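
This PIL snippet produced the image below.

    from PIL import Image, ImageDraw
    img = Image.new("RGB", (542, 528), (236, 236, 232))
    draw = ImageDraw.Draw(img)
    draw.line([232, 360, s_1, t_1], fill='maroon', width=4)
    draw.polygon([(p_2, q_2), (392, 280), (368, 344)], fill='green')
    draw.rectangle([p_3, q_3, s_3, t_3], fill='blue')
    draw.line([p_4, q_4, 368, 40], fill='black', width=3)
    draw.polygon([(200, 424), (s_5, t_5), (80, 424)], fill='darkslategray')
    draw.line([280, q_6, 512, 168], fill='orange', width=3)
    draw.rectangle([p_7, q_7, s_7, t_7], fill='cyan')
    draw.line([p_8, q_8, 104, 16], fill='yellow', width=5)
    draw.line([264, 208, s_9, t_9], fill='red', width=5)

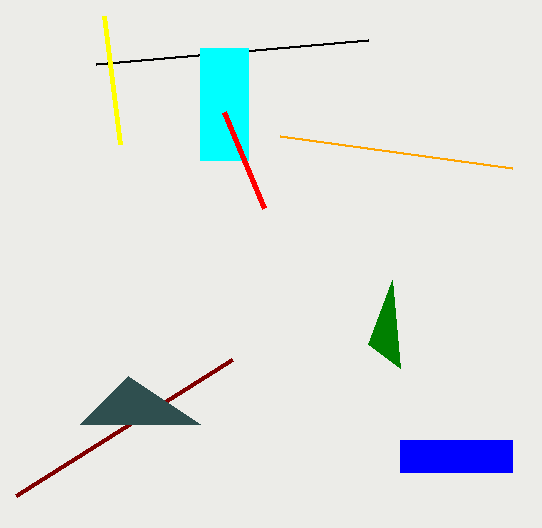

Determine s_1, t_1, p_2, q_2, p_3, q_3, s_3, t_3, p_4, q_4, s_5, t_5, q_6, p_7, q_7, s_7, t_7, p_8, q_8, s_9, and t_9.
s_1 = 16, t_1 = 496, p_2 = 400, q_2 = 368, p_3 = 400, q_3 = 440, s_3 = 512, t_3 = 472, p_4 = 96, q_4 = 64, s_5 = 128, t_5 = 376, q_6 = 136, p_7 = 200, q_7 = 48, s_7 = 248, t_7 = 160, p_8 = 120, q_8 = 144, s_9 = 224, t_9 = 112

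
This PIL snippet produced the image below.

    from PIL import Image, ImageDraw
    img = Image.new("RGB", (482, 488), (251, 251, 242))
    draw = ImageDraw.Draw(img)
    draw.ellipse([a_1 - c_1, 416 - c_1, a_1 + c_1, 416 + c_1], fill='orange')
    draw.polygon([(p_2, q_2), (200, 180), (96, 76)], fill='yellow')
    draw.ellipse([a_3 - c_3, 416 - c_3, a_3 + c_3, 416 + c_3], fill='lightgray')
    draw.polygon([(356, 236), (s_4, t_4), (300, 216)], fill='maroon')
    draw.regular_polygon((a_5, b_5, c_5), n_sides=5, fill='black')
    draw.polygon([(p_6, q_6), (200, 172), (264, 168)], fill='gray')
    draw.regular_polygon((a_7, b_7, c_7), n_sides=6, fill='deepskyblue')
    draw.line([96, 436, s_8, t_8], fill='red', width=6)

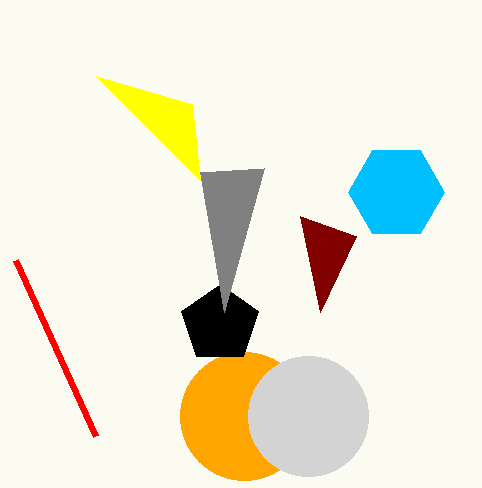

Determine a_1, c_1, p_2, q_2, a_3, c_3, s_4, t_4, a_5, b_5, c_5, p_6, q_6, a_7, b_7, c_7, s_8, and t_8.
a_1 = 244, c_1 = 64, p_2 = 192, q_2 = 104, a_3 = 308, c_3 = 60, s_4 = 320, t_4 = 312, a_5 = 220, b_5 = 324, c_5 = 40, p_6 = 224, q_6 = 312, a_7 = 396, b_7 = 192, c_7 = 48, s_8 = 16, t_8 = 260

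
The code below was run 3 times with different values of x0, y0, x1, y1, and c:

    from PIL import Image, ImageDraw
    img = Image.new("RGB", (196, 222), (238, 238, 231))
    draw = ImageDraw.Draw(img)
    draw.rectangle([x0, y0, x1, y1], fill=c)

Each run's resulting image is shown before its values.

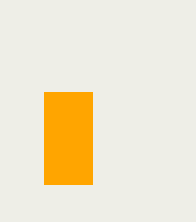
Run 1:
x0 = 44, y0 = 92, x1 = 92, y1 = 184, c = 'orange'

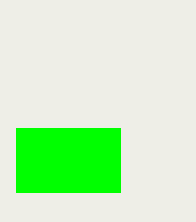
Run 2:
x0 = 16, y0 = 128, x1 = 120, y1 = 192, c = 'lime'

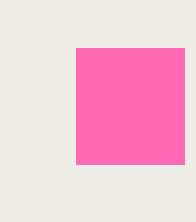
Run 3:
x0 = 76
y0 = 48
x1 = 184
y1 = 164
c = 'hotpink'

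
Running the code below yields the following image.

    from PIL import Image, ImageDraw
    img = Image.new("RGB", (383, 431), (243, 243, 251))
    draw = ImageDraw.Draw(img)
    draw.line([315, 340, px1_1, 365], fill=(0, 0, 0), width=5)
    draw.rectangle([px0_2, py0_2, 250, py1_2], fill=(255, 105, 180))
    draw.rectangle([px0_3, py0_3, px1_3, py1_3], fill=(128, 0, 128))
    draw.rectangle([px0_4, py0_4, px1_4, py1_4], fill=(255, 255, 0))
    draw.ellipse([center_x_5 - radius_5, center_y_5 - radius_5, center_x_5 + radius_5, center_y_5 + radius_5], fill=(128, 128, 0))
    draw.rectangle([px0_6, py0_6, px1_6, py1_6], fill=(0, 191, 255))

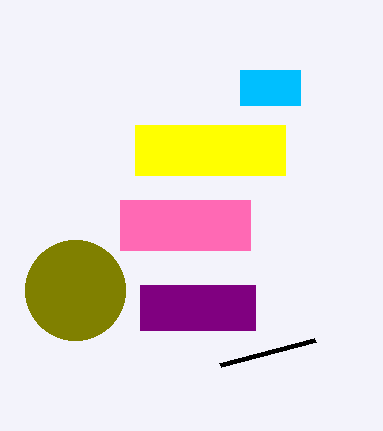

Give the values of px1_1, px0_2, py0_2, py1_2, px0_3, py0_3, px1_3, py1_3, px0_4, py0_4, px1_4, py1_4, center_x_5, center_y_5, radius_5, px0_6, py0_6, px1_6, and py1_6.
px1_1 = 220; px0_2 = 120; py0_2 = 200; py1_2 = 250; px0_3 = 140; py0_3 = 285; px1_3 = 255; py1_3 = 330; px0_4 = 135; py0_4 = 125; px1_4 = 285; py1_4 = 175; center_x_5 = 75; center_y_5 = 290; radius_5 = 50; px0_6 = 240; py0_6 = 70; px1_6 = 300; py1_6 = 105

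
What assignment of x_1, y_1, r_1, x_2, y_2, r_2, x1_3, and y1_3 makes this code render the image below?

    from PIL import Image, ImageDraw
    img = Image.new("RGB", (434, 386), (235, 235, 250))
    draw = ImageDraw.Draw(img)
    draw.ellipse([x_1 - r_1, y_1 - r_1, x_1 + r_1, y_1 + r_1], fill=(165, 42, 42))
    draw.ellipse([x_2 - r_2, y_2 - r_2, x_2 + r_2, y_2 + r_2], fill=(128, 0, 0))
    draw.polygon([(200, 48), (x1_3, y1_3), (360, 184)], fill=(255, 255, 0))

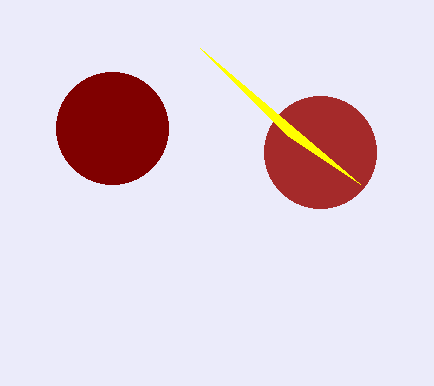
x_1 = 320, y_1 = 152, r_1 = 56, x_2 = 112, y_2 = 128, r_2 = 56, x1_3 = 288, y1_3 = 136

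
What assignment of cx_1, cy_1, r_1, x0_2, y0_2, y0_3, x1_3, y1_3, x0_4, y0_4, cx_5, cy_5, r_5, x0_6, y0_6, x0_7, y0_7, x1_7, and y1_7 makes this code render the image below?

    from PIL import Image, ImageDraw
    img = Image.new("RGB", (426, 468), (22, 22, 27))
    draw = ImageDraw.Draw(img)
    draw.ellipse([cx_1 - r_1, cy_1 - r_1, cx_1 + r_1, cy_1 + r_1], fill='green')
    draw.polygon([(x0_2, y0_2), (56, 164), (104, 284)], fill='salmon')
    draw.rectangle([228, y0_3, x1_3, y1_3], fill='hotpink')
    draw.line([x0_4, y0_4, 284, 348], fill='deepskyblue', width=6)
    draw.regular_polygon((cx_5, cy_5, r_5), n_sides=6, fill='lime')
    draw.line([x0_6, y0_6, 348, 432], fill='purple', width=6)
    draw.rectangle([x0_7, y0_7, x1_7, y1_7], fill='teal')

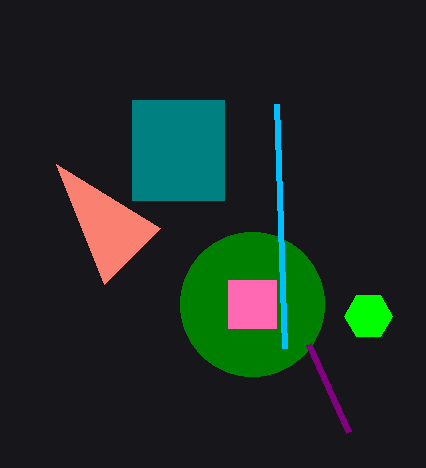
cx_1 = 252; cy_1 = 304; r_1 = 72; x0_2 = 160; y0_2 = 228; y0_3 = 280; x1_3 = 276; y1_3 = 328; x0_4 = 276; y0_4 = 104; cx_5 = 368; cy_5 = 316; r_5 = 24; x0_6 = 308; y0_6 = 344; x0_7 = 132; y0_7 = 100; x1_7 = 224; y1_7 = 200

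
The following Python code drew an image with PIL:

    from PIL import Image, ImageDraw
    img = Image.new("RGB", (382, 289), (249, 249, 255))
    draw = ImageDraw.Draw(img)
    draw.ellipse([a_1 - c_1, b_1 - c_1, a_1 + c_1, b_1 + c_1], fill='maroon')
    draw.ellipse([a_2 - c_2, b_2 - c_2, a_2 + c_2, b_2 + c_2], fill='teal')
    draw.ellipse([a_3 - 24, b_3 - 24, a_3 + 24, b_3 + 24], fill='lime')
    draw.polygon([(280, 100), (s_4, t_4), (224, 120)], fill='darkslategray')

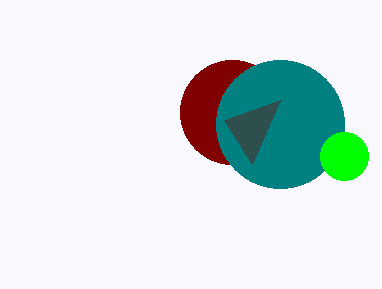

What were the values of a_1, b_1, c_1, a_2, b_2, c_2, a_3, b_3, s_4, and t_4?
a_1 = 232, b_1 = 112, c_1 = 52, a_2 = 280, b_2 = 124, c_2 = 64, a_3 = 344, b_3 = 156, s_4 = 252, t_4 = 164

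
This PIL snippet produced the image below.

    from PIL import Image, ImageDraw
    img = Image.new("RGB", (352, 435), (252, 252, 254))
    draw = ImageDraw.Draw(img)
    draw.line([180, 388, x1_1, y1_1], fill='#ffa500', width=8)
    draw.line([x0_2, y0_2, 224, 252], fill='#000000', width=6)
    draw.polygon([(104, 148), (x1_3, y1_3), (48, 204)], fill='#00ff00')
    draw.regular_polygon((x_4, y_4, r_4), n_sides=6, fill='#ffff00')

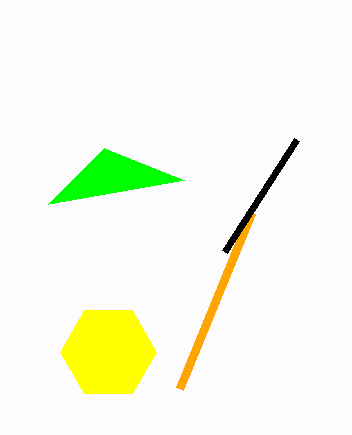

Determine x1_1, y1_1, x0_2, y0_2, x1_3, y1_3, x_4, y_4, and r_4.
x1_1 = 252
y1_1 = 212
x0_2 = 296
y0_2 = 140
x1_3 = 184
y1_3 = 180
x_4 = 108
y_4 = 352
r_4 = 48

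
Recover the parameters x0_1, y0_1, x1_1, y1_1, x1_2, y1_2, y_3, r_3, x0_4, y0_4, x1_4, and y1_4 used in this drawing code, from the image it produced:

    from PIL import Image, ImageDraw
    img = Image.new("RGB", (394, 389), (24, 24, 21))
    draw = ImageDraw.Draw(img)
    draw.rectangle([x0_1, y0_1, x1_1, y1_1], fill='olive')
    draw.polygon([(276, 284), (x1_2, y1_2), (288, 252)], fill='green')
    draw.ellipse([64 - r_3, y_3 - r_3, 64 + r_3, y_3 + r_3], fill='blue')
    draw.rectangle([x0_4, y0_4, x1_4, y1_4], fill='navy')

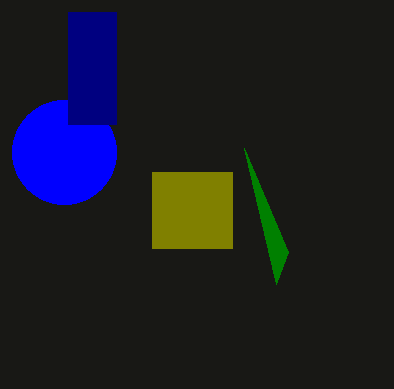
x0_1 = 152, y0_1 = 172, x1_1 = 232, y1_1 = 248, x1_2 = 244, y1_2 = 148, y_3 = 152, r_3 = 52, x0_4 = 68, y0_4 = 12, x1_4 = 116, y1_4 = 124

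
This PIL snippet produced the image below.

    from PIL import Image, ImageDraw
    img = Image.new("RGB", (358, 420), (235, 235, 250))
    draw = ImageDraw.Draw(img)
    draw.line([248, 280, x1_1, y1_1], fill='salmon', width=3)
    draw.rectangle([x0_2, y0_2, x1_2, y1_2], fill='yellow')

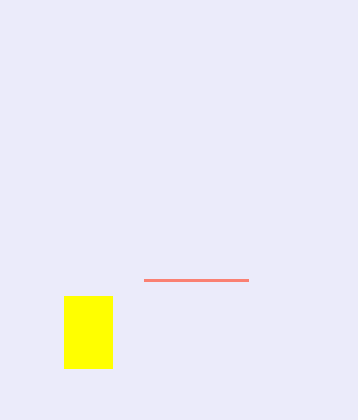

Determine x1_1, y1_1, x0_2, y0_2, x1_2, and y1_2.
x1_1 = 144
y1_1 = 280
x0_2 = 64
y0_2 = 296
x1_2 = 112
y1_2 = 368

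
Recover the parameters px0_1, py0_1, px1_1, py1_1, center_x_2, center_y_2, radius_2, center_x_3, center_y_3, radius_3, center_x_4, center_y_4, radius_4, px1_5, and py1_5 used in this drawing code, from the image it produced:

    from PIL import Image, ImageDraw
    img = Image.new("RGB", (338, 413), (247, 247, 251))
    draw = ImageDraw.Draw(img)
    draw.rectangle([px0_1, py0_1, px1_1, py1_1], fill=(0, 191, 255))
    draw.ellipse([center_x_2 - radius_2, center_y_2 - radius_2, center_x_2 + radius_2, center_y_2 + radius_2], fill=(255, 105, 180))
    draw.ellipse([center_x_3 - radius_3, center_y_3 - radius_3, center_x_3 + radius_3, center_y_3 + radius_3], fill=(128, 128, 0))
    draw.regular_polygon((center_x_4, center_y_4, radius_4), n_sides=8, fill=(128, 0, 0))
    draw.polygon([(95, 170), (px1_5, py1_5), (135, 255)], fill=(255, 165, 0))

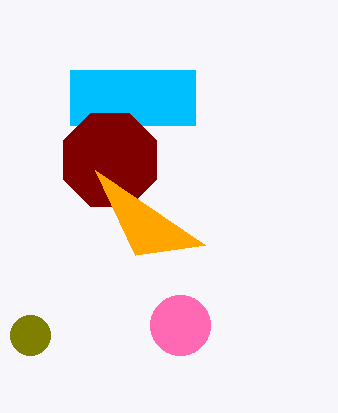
px0_1 = 70
py0_1 = 70
px1_1 = 195
py1_1 = 125
center_x_2 = 180
center_y_2 = 325
radius_2 = 30
center_x_3 = 30
center_y_3 = 335
radius_3 = 20
center_x_4 = 110
center_y_4 = 160
radius_4 = 50
px1_5 = 205
py1_5 = 245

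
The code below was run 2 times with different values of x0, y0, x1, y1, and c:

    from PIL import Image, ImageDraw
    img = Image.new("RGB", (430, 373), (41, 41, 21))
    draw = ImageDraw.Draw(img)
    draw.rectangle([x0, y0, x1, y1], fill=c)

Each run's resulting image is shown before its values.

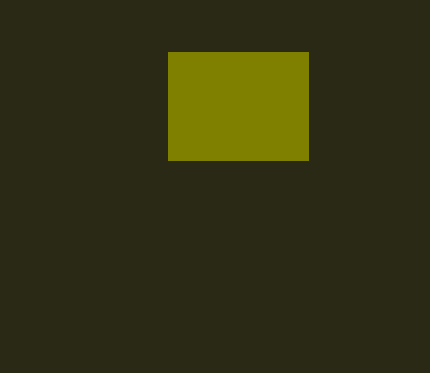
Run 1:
x0 = 168; y0 = 52; x1 = 308; y1 = 160; c = 'olive'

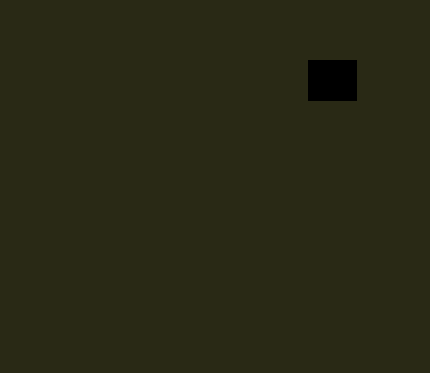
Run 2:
x0 = 308; y0 = 60; x1 = 356; y1 = 100; c = 'black'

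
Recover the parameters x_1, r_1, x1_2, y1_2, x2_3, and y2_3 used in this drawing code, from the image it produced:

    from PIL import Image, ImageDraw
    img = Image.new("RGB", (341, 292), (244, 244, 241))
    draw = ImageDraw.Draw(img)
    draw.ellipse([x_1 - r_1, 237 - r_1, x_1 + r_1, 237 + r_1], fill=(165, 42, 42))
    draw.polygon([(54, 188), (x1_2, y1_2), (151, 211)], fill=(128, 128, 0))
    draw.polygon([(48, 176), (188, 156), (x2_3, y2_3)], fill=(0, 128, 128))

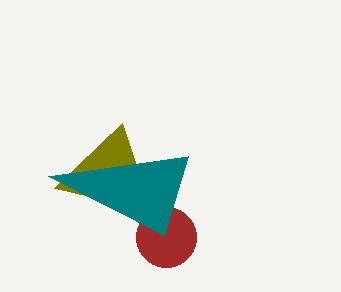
x_1 = 166; r_1 = 30; x1_2 = 122; y1_2 = 123; x2_3 = 164; y2_3 = 235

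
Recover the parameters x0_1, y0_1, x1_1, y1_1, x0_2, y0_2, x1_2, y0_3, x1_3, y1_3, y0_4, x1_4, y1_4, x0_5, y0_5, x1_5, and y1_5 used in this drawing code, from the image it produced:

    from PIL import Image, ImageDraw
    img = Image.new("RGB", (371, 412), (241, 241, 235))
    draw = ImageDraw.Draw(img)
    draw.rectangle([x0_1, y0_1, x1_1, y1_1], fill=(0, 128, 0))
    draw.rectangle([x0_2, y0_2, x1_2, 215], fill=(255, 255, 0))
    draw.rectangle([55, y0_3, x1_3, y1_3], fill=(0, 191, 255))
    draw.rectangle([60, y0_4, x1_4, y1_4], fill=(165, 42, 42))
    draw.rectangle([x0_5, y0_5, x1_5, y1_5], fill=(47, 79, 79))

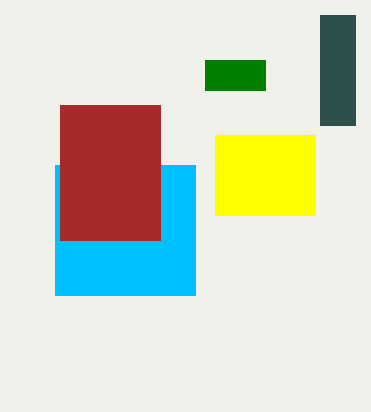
x0_1 = 205
y0_1 = 60
x1_1 = 265
y1_1 = 90
x0_2 = 215
y0_2 = 135
x1_2 = 315
y0_3 = 165
x1_3 = 195
y1_3 = 295
y0_4 = 105
x1_4 = 160
y1_4 = 240
x0_5 = 320
y0_5 = 15
x1_5 = 355
y1_5 = 125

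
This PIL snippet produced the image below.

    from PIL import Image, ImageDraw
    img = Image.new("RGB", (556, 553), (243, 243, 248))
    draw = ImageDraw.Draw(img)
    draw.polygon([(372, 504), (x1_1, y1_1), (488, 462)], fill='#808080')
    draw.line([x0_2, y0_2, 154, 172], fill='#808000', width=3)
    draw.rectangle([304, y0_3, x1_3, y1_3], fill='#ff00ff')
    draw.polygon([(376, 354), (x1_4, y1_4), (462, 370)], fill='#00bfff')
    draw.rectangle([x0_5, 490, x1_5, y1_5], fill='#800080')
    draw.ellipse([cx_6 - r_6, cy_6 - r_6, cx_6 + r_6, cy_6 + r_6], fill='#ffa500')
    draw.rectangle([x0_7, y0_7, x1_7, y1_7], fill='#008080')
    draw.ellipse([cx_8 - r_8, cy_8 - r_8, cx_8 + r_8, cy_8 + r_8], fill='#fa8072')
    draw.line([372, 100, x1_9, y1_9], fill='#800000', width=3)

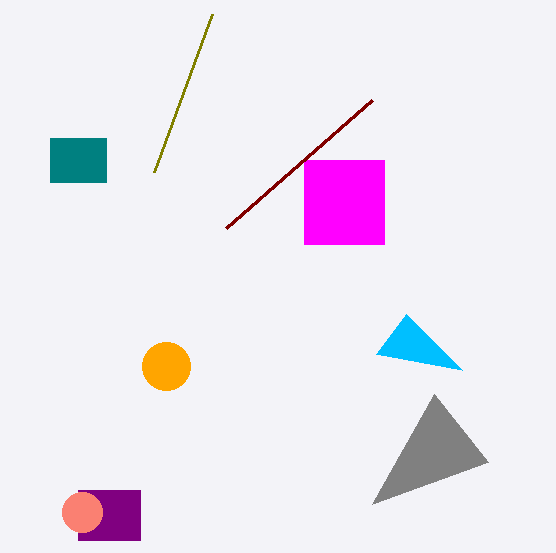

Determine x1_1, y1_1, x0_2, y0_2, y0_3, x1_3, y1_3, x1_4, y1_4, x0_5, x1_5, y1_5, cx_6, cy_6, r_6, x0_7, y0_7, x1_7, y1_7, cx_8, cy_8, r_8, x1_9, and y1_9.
x1_1 = 434
y1_1 = 394
x0_2 = 212
y0_2 = 14
y0_3 = 160
x1_3 = 384
y1_3 = 244
x1_4 = 406
y1_4 = 314
x0_5 = 78
x1_5 = 140
y1_5 = 540
cx_6 = 166
cy_6 = 366
r_6 = 24
x0_7 = 50
y0_7 = 138
x1_7 = 106
y1_7 = 182
cx_8 = 82
cy_8 = 512
r_8 = 20
x1_9 = 226
y1_9 = 228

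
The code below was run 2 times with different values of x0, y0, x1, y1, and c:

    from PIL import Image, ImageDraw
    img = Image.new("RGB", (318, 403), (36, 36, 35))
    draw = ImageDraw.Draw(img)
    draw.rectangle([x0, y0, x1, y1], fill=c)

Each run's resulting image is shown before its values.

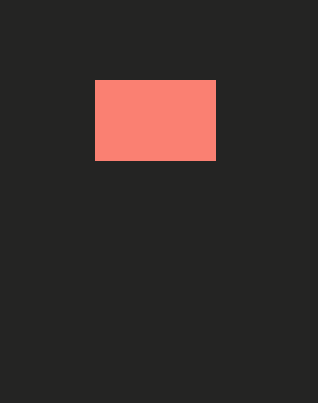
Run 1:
x0 = 95, y0 = 80, x1 = 215, y1 = 160, c = 'salmon'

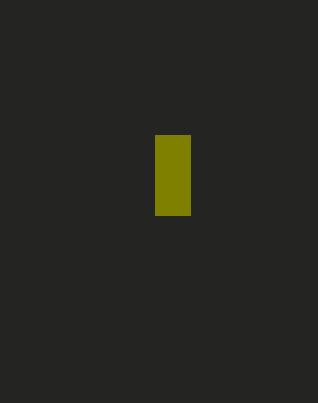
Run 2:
x0 = 155; y0 = 135; x1 = 190; y1 = 215; c = 'olive'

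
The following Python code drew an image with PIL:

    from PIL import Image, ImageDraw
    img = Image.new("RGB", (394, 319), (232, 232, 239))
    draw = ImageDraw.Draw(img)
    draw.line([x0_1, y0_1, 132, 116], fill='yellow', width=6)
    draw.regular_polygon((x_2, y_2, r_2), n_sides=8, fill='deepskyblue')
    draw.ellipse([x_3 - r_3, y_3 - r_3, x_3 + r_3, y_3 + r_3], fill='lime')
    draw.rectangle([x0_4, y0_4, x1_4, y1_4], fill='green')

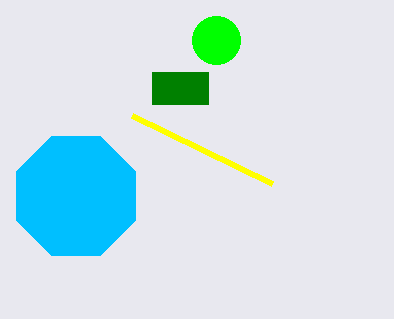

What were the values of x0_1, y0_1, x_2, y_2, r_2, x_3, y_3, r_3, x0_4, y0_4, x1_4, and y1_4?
x0_1 = 272, y0_1 = 184, x_2 = 76, y_2 = 196, r_2 = 64, x_3 = 216, y_3 = 40, r_3 = 24, x0_4 = 152, y0_4 = 72, x1_4 = 208, y1_4 = 104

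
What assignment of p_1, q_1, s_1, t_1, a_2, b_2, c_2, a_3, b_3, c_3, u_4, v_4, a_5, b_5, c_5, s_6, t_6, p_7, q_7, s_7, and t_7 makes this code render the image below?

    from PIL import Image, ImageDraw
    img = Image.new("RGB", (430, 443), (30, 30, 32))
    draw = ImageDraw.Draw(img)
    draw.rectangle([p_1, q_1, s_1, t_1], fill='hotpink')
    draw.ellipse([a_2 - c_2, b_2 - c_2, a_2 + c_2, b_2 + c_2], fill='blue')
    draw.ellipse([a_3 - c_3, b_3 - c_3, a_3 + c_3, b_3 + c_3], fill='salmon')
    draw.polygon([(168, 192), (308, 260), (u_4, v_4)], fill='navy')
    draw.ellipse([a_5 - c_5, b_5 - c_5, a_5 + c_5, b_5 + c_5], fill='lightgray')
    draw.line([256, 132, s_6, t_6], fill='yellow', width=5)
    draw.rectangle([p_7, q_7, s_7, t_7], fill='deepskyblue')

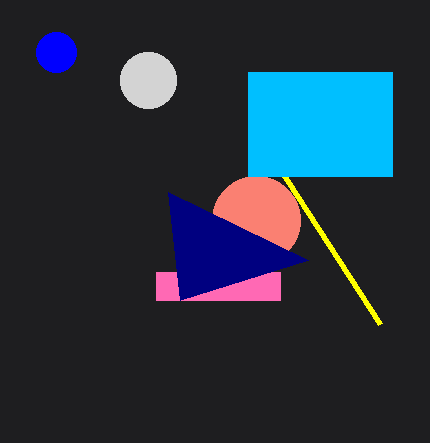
p_1 = 156; q_1 = 272; s_1 = 280; t_1 = 300; a_2 = 56; b_2 = 52; c_2 = 20; a_3 = 256; b_3 = 220; c_3 = 44; u_4 = 180; v_4 = 300; a_5 = 148; b_5 = 80; c_5 = 28; s_6 = 380; t_6 = 324; p_7 = 248; q_7 = 72; s_7 = 392; t_7 = 176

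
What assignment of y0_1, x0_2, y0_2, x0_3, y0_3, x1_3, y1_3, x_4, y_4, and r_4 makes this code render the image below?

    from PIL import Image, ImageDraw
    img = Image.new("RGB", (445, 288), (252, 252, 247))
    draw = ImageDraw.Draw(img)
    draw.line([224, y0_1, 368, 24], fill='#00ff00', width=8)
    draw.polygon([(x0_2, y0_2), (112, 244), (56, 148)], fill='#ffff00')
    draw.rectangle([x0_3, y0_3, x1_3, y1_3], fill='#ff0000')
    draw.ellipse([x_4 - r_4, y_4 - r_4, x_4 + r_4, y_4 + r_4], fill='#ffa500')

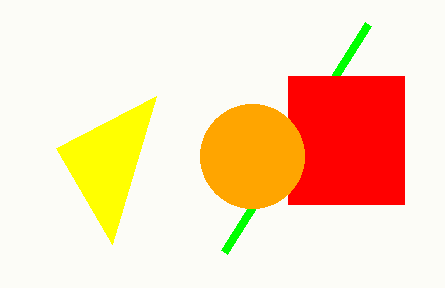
y0_1 = 252; x0_2 = 156; y0_2 = 96; x0_3 = 288; y0_3 = 76; x1_3 = 404; y1_3 = 204; x_4 = 252; y_4 = 156; r_4 = 52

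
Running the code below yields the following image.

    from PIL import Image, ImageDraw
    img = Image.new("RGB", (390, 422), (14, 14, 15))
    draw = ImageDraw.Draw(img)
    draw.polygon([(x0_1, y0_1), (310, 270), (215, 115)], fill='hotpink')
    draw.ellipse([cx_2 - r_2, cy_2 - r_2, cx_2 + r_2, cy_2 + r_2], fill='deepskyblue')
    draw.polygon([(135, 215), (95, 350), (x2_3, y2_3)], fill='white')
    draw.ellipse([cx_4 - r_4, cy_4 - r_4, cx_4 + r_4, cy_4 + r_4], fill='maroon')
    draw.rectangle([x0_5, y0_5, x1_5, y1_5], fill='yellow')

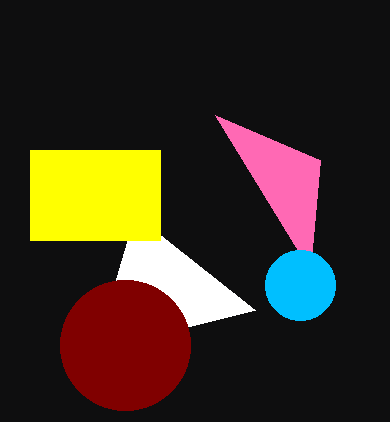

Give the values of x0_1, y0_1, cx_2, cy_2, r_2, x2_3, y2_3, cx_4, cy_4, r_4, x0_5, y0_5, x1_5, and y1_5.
x0_1 = 320; y0_1 = 160; cx_2 = 300; cy_2 = 285; r_2 = 35; x2_3 = 255; y2_3 = 310; cx_4 = 125; cy_4 = 345; r_4 = 65; x0_5 = 30; y0_5 = 150; x1_5 = 160; y1_5 = 240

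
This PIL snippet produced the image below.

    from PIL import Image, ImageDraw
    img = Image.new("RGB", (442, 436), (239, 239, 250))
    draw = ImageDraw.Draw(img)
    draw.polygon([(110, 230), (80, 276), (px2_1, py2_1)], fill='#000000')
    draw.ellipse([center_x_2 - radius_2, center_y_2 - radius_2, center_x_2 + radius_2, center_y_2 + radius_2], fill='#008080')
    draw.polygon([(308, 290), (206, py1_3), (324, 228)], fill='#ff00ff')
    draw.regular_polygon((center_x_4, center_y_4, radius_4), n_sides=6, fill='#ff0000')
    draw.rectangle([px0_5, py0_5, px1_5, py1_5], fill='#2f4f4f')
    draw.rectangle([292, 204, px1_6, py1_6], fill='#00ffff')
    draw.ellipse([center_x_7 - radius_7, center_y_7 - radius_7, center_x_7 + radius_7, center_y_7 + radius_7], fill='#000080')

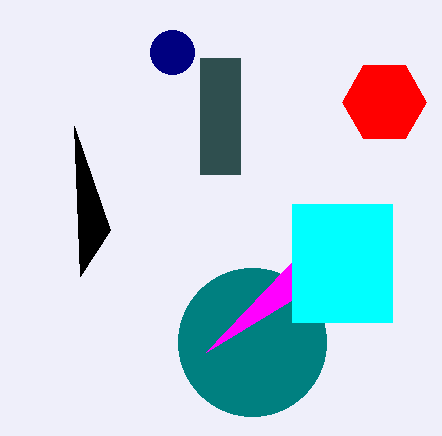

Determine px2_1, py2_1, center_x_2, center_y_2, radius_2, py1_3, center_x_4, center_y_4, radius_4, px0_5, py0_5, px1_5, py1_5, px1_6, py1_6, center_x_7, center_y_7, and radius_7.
px2_1 = 74
py2_1 = 126
center_x_2 = 252
center_y_2 = 342
radius_2 = 74
py1_3 = 352
center_x_4 = 384
center_y_4 = 102
radius_4 = 42
px0_5 = 200
py0_5 = 58
px1_5 = 240
py1_5 = 174
px1_6 = 392
py1_6 = 322
center_x_7 = 172
center_y_7 = 52
radius_7 = 22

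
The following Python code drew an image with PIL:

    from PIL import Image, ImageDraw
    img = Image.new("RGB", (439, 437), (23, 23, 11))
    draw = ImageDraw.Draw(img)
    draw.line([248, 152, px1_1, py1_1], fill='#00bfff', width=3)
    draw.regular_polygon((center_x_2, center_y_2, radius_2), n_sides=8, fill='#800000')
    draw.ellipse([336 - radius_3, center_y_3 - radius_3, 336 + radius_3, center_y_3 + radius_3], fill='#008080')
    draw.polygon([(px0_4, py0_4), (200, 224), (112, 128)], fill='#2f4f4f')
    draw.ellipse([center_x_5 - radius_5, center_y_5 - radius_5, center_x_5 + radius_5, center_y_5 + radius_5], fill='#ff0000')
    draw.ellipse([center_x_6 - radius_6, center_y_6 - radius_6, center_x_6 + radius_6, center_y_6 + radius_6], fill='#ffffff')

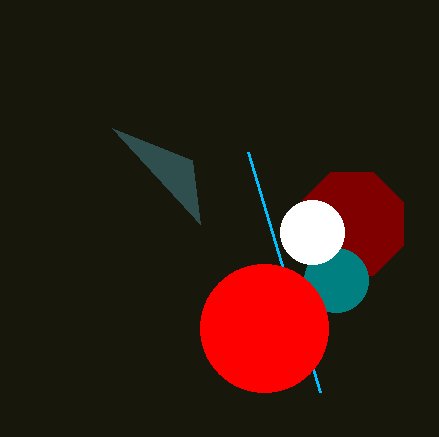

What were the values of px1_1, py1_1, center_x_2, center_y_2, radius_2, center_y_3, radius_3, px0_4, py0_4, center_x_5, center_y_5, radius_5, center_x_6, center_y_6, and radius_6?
px1_1 = 320
py1_1 = 392
center_x_2 = 352
center_y_2 = 224
radius_2 = 56
center_y_3 = 280
radius_3 = 32
px0_4 = 192
py0_4 = 160
center_x_5 = 264
center_y_5 = 328
radius_5 = 64
center_x_6 = 312
center_y_6 = 232
radius_6 = 32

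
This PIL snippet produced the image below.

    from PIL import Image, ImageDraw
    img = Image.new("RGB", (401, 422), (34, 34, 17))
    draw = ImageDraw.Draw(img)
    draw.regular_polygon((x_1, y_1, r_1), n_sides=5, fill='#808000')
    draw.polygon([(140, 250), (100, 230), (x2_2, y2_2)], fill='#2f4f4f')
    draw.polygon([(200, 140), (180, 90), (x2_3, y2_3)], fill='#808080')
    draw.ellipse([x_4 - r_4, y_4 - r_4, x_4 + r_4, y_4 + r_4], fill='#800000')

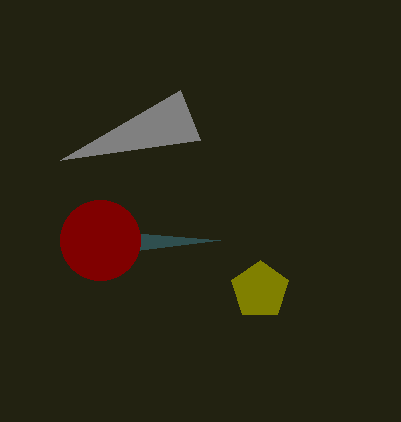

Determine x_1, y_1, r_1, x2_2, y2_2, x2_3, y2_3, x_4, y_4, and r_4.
x_1 = 260, y_1 = 290, r_1 = 30, x2_2 = 220, y2_2 = 240, x2_3 = 60, y2_3 = 160, x_4 = 100, y_4 = 240, r_4 = 40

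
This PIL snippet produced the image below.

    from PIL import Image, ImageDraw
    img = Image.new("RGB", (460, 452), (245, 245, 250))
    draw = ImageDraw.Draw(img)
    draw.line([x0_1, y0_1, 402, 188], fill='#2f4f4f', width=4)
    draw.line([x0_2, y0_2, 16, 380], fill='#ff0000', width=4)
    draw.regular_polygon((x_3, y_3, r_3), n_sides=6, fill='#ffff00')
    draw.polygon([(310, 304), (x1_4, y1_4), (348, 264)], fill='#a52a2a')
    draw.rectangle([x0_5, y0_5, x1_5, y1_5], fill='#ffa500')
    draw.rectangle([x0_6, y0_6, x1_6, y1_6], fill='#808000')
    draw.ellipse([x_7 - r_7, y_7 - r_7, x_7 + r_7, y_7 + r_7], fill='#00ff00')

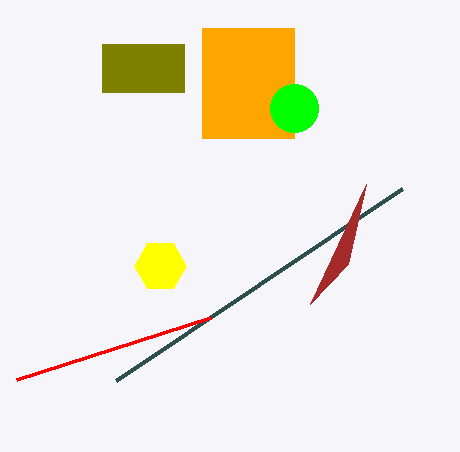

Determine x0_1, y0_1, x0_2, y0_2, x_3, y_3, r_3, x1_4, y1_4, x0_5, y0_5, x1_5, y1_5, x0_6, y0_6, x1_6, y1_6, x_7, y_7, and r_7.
x0_1 = 116, y0_1 = 380, x0_2 = 210, y0_2 = 318, x_3 = 160, y_3 = 266, r_3 = 26, x1_4 = 366, y1_4 = 184, x0_5 = 202, y0_5 = 28, x1_5 = 294, y1_5 = 138, x0_6 = 102, y0_6 = 44, x1_6 = 184, y1_6 = 92, x_7 = 294, y_7 = 108, r_7 = 24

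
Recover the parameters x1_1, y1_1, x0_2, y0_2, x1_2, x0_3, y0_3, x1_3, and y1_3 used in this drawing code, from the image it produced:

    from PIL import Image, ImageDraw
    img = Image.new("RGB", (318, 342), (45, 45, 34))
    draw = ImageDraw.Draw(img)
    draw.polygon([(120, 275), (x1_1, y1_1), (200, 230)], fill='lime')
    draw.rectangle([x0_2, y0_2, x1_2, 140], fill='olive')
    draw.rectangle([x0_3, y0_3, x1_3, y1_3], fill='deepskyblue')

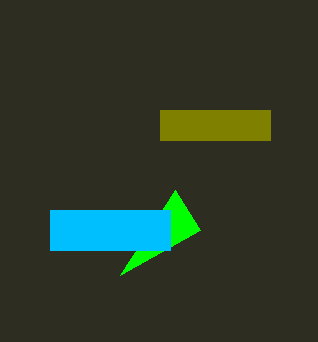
x1_1 = 175; y1_1 = 190; x0_2 = 160; y0_2 = 110; x1_2 = 270; x0_3 = 50; y0_3 = 210; x1_3 = 170; y1_3 = 250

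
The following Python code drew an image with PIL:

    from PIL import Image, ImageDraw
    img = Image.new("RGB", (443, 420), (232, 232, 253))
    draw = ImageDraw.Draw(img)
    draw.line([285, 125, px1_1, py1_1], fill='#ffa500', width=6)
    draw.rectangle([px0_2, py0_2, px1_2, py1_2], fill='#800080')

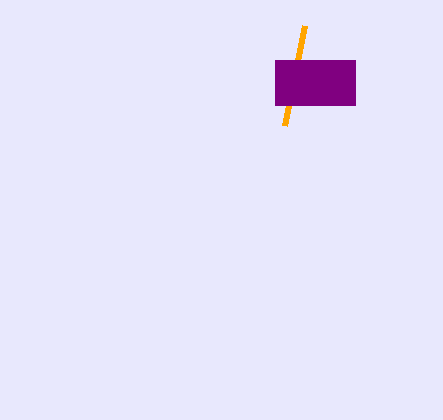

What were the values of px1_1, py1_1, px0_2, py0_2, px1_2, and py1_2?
px1_1 = 305; py1_1 = 25; px0_2 = 275; py0_2 = 60; px1_2 = 355; py1_2 = 105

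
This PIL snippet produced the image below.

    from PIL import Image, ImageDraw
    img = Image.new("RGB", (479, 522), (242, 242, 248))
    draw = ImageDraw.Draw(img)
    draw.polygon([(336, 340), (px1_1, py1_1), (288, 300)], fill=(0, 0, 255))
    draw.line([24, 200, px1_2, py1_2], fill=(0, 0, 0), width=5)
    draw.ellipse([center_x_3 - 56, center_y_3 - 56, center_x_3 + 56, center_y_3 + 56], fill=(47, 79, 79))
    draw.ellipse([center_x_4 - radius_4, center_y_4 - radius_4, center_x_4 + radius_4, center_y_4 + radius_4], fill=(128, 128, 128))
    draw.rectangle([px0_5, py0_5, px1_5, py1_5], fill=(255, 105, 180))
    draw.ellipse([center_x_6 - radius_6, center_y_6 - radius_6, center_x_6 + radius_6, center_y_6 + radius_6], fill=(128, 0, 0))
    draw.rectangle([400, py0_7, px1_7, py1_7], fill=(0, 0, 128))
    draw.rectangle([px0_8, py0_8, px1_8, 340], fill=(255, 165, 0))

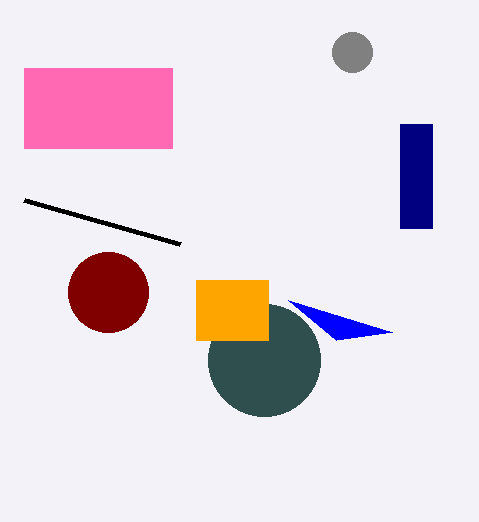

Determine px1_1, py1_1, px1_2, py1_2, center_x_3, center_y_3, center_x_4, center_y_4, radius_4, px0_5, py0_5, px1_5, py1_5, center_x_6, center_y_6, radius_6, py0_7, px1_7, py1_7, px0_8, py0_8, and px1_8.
px1_1 = 392
py1_1 = 332
px1_2 = 180
py1_2 = 244
center_x_3 = 264
center_y_3 = 360
center_x_4 = 352
center_y_4 = 52
radius_4 = 20
px0_5 = 24
py0_5 = 68
px1_5 = 172
py1_5 = 148
center_x_6 = 108
center_y_6 = 292
radius_6 = 40
py0_7 = 124
px1_7 = 432
py1_7 = 228
px0_8 = 196
py0_8 = 280
px1_8 = 268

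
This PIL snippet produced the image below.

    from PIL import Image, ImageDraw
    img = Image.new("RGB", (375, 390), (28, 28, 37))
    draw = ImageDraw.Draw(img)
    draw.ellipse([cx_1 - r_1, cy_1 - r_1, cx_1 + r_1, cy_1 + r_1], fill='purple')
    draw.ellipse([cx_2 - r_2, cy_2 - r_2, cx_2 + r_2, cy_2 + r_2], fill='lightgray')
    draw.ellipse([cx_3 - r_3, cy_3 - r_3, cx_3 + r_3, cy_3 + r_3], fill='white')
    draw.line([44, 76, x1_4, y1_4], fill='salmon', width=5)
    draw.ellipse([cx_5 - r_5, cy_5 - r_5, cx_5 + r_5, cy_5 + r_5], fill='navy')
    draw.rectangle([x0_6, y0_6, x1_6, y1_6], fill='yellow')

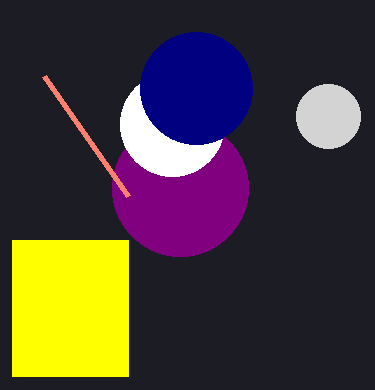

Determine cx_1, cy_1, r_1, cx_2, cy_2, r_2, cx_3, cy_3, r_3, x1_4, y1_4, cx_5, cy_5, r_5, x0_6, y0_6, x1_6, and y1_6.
cx_1 = 180
cy_1 = 188
r_1 = 68
cx_2 = 328
cy_2 = 116
r_2 = 32
cx_3 = 172
cy_3 = 124
r_3 = 52
x1_4 = 128
y1_4 = 196
cx_5 = 196
cy_5 = 88
r_5 = 56
x0_6 = 12
y0_6 = 240
x1_6 = 128
y1_6 = 376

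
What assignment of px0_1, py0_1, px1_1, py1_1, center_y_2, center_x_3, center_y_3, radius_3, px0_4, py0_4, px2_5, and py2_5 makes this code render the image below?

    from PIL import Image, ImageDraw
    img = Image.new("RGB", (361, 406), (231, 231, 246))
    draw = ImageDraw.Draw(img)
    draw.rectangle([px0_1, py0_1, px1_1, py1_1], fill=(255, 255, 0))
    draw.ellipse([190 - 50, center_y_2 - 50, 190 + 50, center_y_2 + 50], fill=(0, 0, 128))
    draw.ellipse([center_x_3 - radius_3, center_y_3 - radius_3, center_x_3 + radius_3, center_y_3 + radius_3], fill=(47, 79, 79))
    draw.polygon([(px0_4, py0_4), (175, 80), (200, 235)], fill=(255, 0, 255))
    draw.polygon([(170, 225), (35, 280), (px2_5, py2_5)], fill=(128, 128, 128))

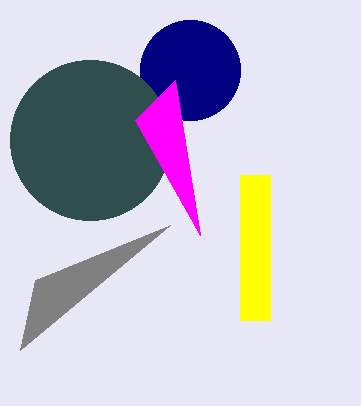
px0_1 = 240; py0_1 = 175; px1_1 = 270; py1_1 = 320; center_y_2 = 70; center_x_3 = 90; center_y_3 = 140; radius_3 = 80; px0_4 = 135; py0_4 = 120; px2_5 = 20; py2_5 = 350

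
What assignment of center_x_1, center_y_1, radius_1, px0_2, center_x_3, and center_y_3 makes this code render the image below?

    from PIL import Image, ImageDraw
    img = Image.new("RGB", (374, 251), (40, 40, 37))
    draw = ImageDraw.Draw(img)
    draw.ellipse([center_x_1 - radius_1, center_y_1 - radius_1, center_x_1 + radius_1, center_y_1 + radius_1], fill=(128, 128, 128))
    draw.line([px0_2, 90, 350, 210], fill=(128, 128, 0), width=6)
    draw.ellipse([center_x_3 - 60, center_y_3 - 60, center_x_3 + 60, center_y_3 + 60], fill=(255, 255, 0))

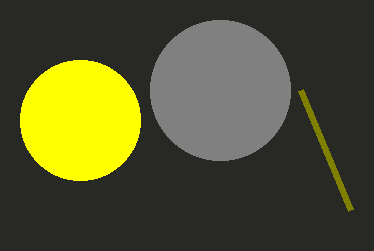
center_x_1 = 220
center_y_1 = 90
radius_1 = 70
px0_2 = 300
center_x_3 = 80
center_y_3 = 120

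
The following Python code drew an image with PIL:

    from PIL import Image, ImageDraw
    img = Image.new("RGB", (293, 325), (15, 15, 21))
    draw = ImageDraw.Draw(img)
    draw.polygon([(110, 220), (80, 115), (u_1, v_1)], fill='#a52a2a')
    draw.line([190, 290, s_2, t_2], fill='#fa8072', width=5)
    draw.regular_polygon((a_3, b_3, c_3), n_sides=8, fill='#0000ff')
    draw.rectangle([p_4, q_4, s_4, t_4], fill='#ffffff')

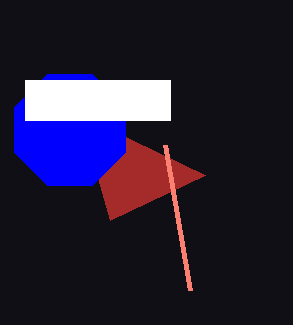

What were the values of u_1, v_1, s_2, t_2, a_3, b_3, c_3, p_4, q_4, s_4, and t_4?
u_1 = 205; v_1 = 175; s_2 = 165; t_2 = 145; a_3 = 70; b_3 = 130; c_3 = 60; p_4 = 25; q_4 = 80; s_4 = 170; t_4 = 120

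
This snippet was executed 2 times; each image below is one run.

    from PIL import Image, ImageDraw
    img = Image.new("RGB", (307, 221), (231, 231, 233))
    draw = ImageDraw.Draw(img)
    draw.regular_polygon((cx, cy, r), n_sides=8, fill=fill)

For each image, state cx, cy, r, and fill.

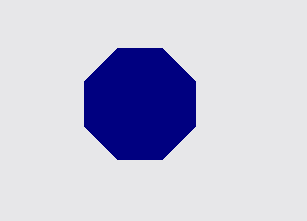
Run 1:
cx = 140, cy = 104, r = 60, fill = 'navy'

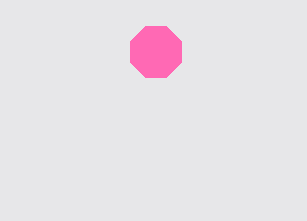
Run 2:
cx = 156; cy = 52; r = 28; fill = 'hotpink'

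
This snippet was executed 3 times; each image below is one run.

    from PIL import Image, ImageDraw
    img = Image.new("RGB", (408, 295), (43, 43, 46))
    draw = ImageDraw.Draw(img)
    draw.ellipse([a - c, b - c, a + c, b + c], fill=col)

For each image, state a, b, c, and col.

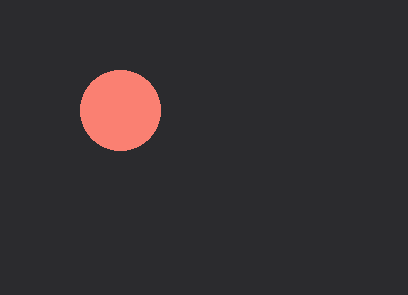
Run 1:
a = 120, b = 110, c = 40, col = 'salmon'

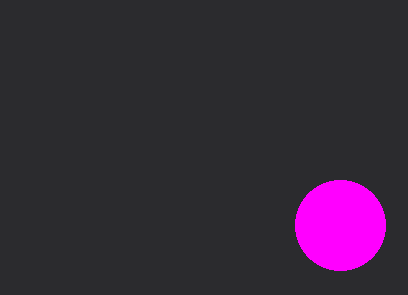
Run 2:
a = 340
b = 225
c = 45
col = 'magenta'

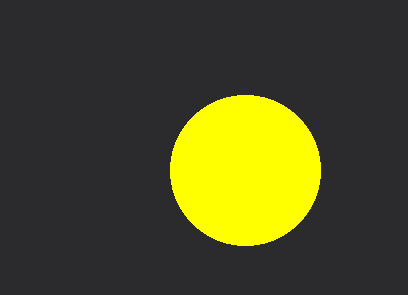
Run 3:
a = 245; b = 170; c = 75; col = 'yellow'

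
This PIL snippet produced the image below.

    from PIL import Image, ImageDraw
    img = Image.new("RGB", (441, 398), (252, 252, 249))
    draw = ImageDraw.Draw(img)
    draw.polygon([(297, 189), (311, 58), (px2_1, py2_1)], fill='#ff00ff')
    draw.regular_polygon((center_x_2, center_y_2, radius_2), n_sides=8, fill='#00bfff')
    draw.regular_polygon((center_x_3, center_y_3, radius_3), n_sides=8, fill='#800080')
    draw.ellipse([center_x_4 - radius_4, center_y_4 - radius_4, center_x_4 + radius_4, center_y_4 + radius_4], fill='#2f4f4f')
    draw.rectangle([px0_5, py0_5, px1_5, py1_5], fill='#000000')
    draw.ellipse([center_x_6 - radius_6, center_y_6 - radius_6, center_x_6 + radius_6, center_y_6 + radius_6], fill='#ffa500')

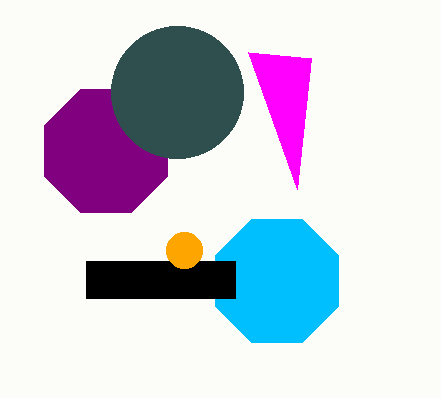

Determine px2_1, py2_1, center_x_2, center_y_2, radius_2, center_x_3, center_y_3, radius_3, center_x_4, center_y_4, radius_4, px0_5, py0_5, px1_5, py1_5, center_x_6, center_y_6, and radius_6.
px2_1 = 248, py2_1 = 52, center_x_2 = 277, center_y_2 = 281, radius_2 = 67, center_x_3 = 106, center_y_3 = 151, radius_3 = 67, center_x_4 = 177, center_y_4 = 92, radius_4 = 66, px0_5 = 86, py0_5 = 261, px1_5 = 235, py1_5 = 298, center_x_6 = 184, center_y_6 = 250, radius_6 = 18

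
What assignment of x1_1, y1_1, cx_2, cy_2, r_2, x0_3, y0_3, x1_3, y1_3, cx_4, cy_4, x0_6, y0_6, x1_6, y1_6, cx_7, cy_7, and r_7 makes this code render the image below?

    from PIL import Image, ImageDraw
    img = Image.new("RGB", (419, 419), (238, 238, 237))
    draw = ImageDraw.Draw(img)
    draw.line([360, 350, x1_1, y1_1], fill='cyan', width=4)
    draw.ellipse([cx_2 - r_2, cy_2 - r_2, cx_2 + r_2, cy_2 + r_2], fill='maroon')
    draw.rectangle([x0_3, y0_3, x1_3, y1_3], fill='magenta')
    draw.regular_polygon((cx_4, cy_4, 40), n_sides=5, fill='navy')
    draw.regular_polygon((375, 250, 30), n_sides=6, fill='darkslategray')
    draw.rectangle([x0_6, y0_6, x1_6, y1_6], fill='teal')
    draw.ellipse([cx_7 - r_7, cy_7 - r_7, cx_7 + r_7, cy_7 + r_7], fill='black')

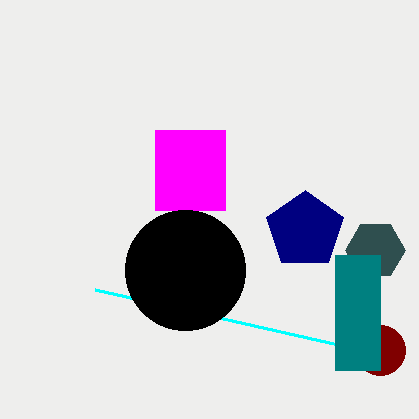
x1_1 = 95; y1_1 = 290; cx_2 = 380; cy_2 = 350; r_2 = 25; x0_3 = 155; y0_3 = 130; x1_3 = 225; y1_3 = 210; cx_4 = 305; cy_4 = 230; x0_6 = 335; y0_6 = 255; x1_6 = 380; y1_6 = 370; cx_7 = 185; cy_7 = 270; r_7 = 60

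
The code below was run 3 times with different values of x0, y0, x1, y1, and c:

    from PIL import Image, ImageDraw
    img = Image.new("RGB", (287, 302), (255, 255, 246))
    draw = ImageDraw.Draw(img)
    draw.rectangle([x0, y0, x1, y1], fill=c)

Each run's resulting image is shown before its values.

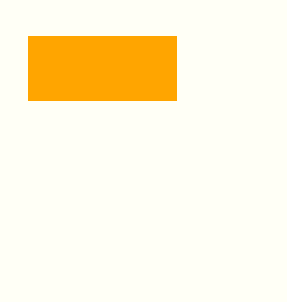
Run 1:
x0 = 28, y0 = 36, x1 = 176, y1 = 100, c = 'orange'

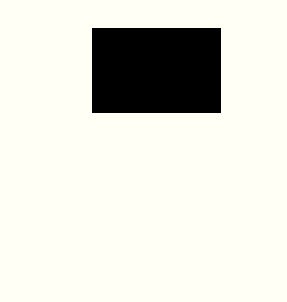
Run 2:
x0 = 92
y0 = 28
x1 = 220
y1 = 112
c = 'black'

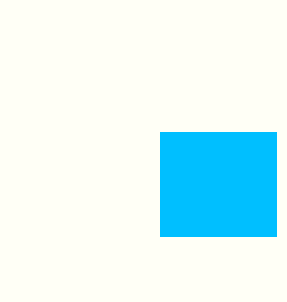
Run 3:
x0 = 160, y0 = 132, x1 = 276, y1 = 236, c = 'deepskyblue'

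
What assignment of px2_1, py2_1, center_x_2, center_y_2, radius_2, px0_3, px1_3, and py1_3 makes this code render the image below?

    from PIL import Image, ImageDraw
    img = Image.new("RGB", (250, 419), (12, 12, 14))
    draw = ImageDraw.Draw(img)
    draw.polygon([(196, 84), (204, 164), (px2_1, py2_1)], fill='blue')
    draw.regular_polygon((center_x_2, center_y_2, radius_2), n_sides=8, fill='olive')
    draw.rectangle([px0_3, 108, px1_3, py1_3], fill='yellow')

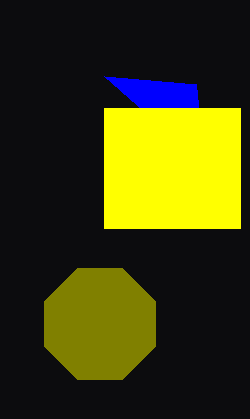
px2_1 = 104
py2_1 = 76
center_x_2 = 100
center_y_2 = 324
radius_2 = 60
px0_3 = 104
px1_3 = 240
py1_3 = 228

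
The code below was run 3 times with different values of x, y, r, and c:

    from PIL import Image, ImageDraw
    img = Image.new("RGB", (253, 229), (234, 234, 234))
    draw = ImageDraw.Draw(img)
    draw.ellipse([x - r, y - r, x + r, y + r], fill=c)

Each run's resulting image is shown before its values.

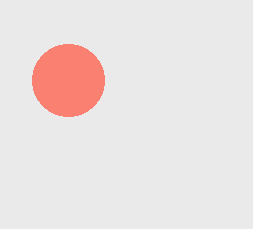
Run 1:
x = 68, y = 80, r = 36, c = 'salmon'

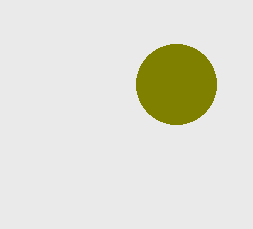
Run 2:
x = 176; y = 84; r = 40; c = 'olive'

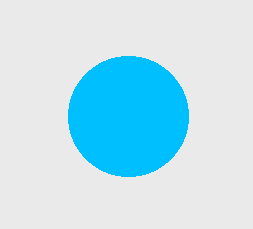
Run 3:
x = 128
y = 116
r = 60
c = 'deepskyblue'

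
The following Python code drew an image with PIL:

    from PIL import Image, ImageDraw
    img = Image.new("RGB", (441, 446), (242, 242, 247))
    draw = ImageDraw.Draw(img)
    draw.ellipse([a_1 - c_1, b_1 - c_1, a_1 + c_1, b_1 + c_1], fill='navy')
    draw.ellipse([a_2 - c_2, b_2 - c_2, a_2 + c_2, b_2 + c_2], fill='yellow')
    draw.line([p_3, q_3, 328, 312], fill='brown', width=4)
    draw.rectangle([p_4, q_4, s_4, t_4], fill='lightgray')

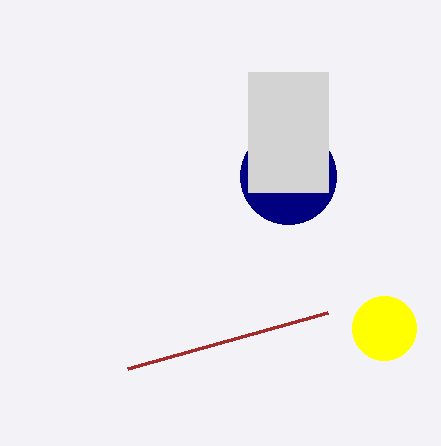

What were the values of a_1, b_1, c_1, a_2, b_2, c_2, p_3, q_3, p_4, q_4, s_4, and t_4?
a_1 = 288; b_1 = 176; c_1 = 48; a_2 = 384; b_2 = 328; c_2 = 32; p_3 = 128; q_3 = 368; p_4 = 248; q_4 = 72; s_4 = 328; t_4 = 192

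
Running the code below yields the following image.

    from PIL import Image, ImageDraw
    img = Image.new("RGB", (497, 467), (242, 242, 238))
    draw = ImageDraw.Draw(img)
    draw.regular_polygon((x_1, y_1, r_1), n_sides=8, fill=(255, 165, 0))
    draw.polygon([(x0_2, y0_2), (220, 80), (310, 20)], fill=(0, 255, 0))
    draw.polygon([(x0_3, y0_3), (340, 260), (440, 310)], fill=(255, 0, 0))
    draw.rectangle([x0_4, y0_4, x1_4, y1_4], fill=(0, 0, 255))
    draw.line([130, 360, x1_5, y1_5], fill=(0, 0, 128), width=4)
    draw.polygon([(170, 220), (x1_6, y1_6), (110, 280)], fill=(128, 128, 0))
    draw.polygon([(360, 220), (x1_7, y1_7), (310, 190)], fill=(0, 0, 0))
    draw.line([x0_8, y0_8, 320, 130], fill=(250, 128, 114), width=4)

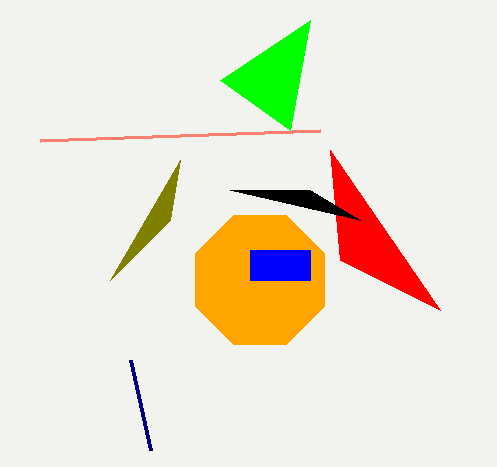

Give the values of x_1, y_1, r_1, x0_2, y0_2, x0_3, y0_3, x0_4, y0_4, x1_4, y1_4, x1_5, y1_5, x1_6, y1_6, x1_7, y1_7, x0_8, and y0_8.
x_1 = 260
y_1 = 280
r_1 = 70
x0_2 = 290
y0_2 = 130
x0_3 = 330
y0_3 = 150
x0_4 = 250
y0_4 = 250
x1_4 = 310
y1_4 = 280
x1_5 = 150
y1_5 = 450
x1_6 = 180
y1_6 = 160
x1_7 = 230
y1_7 = 190
x0_8 = 40
y0_8 = 140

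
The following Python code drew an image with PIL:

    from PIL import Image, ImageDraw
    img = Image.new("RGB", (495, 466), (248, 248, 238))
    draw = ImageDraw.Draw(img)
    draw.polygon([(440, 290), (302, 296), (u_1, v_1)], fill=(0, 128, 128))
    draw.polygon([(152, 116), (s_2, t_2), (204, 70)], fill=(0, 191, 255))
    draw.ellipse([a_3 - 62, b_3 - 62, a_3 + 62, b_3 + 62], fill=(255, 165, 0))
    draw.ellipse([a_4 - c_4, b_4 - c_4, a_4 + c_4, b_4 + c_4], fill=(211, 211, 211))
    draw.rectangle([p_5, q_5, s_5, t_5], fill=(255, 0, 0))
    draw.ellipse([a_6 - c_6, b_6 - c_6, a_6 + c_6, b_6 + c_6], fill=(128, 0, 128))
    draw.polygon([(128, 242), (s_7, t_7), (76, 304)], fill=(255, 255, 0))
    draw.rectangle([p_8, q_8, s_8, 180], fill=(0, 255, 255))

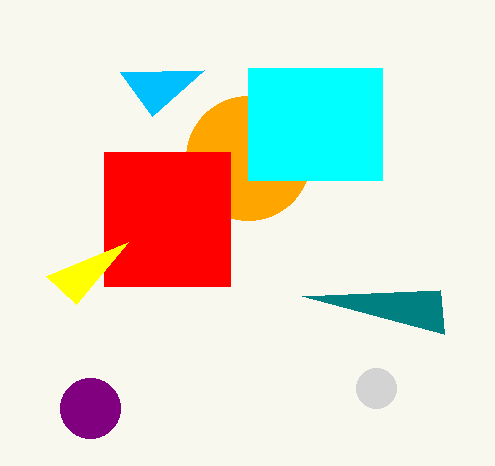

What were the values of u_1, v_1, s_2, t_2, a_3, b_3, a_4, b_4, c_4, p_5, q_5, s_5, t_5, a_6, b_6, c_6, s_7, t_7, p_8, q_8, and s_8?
u_1 = 444
v_1 = 334
s_2 = 120
t_2 = 72
a_3 = 248
b_3 = 158
a_4 = 376
b_4 = 388
c_4 = 20
p_5 = 104
q_5 = 152
s_5 = 230
t_5 = 286
a_6 = 90
b_6 = 408
c_6 = 30
s_7 = 46
t_7 = 276
p_8 = 248
q_8 = 68
s_8 = 382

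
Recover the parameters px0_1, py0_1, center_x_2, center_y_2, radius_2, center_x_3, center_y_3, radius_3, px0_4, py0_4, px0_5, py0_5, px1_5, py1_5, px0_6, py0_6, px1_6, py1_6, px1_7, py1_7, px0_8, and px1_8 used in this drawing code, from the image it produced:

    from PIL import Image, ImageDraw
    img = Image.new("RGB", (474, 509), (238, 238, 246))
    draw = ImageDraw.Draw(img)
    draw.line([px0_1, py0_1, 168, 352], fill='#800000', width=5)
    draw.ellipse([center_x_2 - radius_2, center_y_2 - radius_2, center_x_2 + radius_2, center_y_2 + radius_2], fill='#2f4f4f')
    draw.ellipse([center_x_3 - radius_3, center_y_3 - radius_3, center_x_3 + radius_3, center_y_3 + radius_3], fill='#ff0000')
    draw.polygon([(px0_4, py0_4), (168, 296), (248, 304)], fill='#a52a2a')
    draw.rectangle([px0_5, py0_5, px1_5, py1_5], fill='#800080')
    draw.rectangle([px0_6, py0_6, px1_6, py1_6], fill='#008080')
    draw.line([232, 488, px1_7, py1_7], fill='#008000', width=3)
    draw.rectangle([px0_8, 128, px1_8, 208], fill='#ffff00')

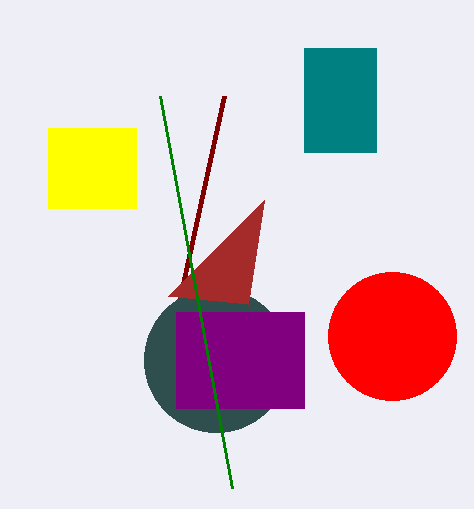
px0_1 = 224
py0_1 = 96
center_x_2 = 216
center_y_2 = 360
radius_2 = 72
center_x_3 = 392
center_y_3 = 336
radius_3 = 64
px0_4 = 264
py0_4 = 200
px0_5 = 176
py0_5 = 312
px1_5 = 304
py1_5 = 408
px0_6 = 304
py0_6 = 48
px1_6 = 376
py1_6 = 152
px1_7 = 160
py1_7 = 96
px0_8 = 48
px1_8 = 136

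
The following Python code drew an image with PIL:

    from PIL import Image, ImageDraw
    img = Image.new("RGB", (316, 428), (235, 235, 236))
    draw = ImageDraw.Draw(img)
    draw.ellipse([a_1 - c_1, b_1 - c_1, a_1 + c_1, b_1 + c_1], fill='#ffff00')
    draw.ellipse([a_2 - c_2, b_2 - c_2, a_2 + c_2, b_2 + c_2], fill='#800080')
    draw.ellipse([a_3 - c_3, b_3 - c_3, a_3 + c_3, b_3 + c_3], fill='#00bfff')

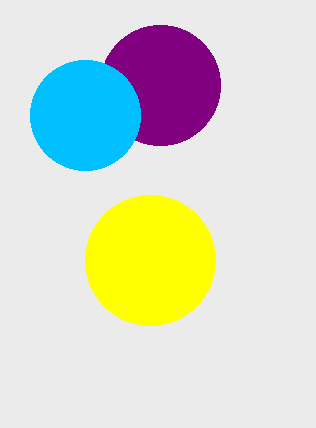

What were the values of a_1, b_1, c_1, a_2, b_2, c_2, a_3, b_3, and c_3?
a_1 = 150
b_1 = 260
c_1 = 65
a_2 = 160
b_2 = 85
c_2 = 60
a_3 = 85
b_3 = 115
c_3 = 55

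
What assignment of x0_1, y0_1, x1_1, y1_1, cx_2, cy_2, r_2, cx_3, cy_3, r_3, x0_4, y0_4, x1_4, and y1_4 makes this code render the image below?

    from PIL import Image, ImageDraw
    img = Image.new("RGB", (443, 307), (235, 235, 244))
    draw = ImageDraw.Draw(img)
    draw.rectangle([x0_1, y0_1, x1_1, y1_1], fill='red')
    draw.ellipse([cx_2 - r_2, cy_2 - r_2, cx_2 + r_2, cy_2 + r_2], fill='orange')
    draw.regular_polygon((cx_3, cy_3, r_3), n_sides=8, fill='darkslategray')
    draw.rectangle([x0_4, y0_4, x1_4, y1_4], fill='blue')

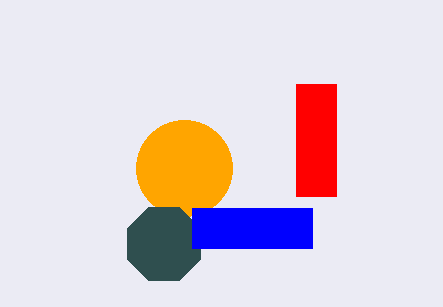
x0_1 = 296, y0_1 = 84, x1_1 = 336, y1_1 = 196, cx_2 = 184, cy_2 = 168, r_2 = 48, cx_3 = 164, cy_3 = 244, r_3 = 40, x0_4 = 192, y0_4 = 208, x1_4 = 312, y1_4 = 248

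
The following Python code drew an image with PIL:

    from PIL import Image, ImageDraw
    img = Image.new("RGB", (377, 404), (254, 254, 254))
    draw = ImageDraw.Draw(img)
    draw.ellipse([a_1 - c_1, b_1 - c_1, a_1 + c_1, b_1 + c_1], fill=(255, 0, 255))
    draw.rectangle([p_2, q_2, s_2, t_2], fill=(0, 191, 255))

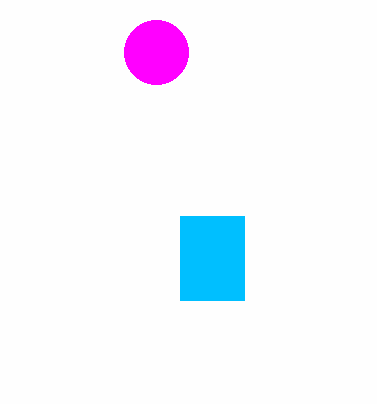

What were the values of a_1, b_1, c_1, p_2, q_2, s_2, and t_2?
a_1 = 156; b_1 = 52; c_1 = 32; p_2 = 180; q_2 = 216; s_2 = 244; t_2 = 300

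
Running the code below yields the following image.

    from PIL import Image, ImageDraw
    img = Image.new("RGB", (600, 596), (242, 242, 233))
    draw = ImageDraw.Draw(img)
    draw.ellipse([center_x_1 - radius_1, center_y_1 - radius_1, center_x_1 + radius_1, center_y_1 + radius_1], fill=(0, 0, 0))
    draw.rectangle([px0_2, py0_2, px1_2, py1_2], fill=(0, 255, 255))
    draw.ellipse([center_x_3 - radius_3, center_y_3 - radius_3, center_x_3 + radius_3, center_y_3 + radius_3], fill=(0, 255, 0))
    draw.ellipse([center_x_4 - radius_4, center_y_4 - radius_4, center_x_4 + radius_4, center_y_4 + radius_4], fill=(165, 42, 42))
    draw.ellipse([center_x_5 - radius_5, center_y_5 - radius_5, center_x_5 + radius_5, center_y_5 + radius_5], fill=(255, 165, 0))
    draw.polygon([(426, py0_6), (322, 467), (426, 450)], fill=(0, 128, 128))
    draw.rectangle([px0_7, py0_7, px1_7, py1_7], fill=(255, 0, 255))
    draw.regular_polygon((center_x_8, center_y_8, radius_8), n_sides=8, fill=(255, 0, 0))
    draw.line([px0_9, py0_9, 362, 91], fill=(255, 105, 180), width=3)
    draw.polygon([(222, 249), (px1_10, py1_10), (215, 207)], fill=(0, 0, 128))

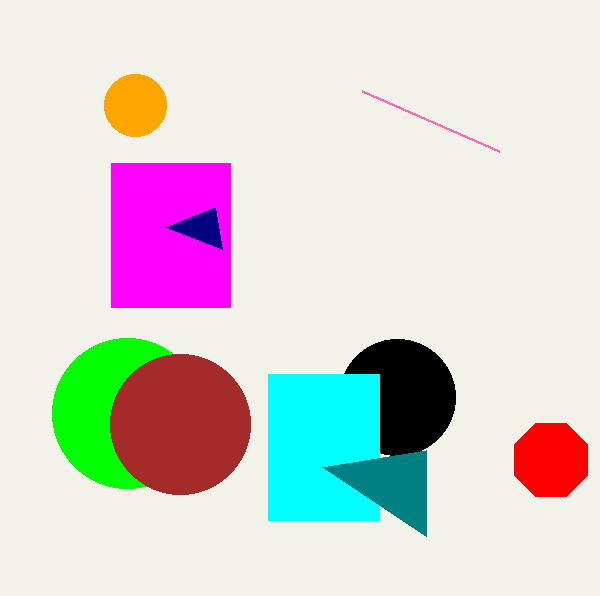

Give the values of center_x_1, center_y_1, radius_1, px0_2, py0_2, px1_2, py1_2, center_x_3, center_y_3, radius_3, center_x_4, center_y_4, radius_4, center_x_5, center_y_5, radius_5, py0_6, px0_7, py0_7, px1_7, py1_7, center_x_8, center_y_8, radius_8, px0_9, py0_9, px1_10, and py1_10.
center_x_1 = 397; center_y_1 = 397; radius_1 = 58; px0_2 = 268; py0_2 = 374; px1_2 = 379; py1_2 = 520; center_x_3 = 127; center_y_3 = 413; radius_3 = 75; center_x_4 = 180; center_y_4 = 424; radius_4 = 70; center_x_5 = 135; center_y_5 = 105; radius_5 = 31; py0_6 = 536; px0_7 = 111; py0_7 = 163; px1_7 = 230; py1_7 = 307; center_x_8 = 551; center_y_8 = 460; radius_8 = 40; px0_9 = 499; py0_9 = 151; px1_10 = 165; py1_10 = 227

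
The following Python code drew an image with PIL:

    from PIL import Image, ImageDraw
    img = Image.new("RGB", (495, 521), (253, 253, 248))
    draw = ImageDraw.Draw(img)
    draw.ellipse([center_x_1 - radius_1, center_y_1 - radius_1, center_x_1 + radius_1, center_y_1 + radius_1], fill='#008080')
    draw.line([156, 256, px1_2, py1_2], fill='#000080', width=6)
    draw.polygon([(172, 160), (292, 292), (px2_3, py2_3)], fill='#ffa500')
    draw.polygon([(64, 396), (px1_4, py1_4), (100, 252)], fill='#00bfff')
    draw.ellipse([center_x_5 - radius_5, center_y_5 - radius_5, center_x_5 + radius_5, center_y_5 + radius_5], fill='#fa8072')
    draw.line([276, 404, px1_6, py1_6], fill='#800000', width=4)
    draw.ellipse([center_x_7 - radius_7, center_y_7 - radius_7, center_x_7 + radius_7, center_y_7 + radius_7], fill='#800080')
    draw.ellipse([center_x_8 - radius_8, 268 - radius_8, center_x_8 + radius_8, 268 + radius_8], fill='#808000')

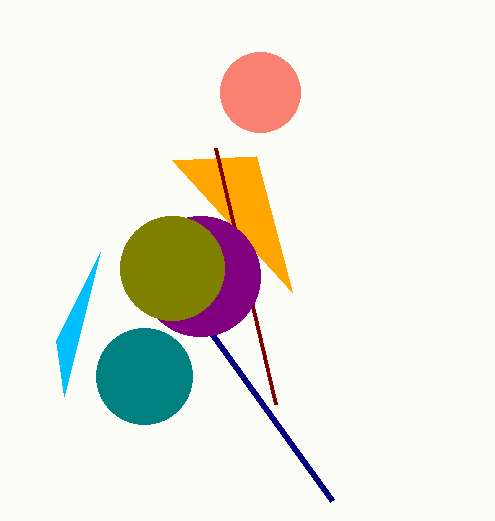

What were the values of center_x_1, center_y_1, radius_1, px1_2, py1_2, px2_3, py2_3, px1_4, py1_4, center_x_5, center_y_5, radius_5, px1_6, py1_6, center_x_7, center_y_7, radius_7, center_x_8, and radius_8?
center_x_1 = 144
center_y_1 = 376
radius_1 = 48
px1_2 = 332
py1_2 = 500
px2_3 = 256
py2_3 = 156
px1_4 = 56
py1_4 = 340
center_x_5 = 260
center_y_5 = 92
radius_5 = 40
px1_6 = 216
py1_6 = 148
center_x_7 = 200
center_y_7 = 276
radius_7 = 60
center_x_8 = 172
radius_8 = 52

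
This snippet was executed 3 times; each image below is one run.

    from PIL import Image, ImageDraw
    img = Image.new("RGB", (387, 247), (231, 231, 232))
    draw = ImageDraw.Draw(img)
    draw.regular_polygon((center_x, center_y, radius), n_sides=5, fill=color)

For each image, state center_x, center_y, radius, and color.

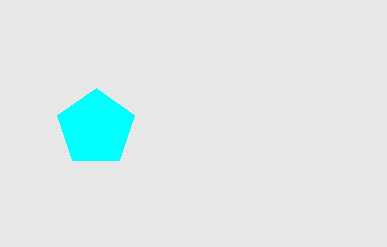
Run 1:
center_x = 96, center_y = 128, radius = 40, color = 'cyan'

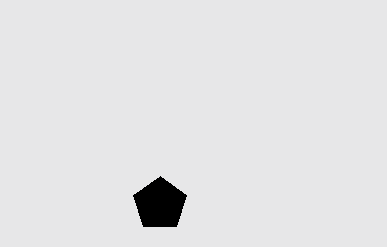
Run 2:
center_x = 160
center_y = 204
radius = 28
color = 'black'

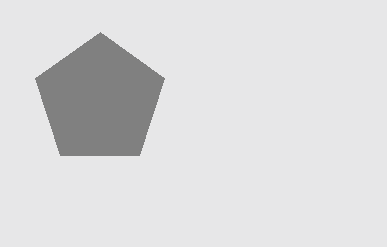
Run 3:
center_x = 100; center_y = 100; radius = 68; color = 'gray'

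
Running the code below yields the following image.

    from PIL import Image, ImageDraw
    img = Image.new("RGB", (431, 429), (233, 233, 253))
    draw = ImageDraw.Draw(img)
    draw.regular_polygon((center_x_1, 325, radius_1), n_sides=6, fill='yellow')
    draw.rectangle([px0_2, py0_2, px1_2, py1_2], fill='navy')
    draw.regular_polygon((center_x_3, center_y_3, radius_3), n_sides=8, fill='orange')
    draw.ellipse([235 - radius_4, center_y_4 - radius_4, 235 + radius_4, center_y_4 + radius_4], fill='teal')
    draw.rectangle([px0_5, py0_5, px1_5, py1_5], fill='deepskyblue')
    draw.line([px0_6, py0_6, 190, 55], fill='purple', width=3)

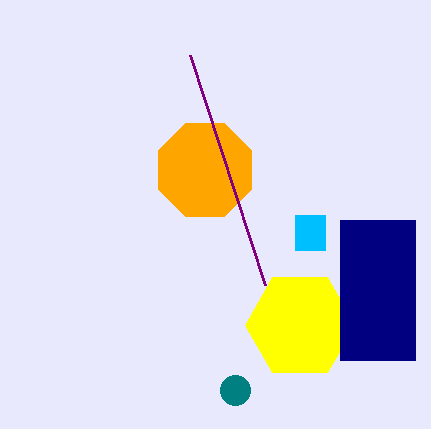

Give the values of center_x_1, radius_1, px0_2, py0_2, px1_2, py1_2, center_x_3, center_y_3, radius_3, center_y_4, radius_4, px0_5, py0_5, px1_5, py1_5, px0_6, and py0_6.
center_x_1 = 300, radius_1 = 55, px0_2 = 340, py0_2 = 220, px1_2 = 415, py1_2 = 360, center_x_3 = 205, center_y_3 = 170, radius_3 = 50, center_y_4 = 390, radius_4 = 15, px0_5 = 295, py0_5 = 215, px1_5 = 325, py1_5 = 250, px0_6 = 265, py0_6 = 285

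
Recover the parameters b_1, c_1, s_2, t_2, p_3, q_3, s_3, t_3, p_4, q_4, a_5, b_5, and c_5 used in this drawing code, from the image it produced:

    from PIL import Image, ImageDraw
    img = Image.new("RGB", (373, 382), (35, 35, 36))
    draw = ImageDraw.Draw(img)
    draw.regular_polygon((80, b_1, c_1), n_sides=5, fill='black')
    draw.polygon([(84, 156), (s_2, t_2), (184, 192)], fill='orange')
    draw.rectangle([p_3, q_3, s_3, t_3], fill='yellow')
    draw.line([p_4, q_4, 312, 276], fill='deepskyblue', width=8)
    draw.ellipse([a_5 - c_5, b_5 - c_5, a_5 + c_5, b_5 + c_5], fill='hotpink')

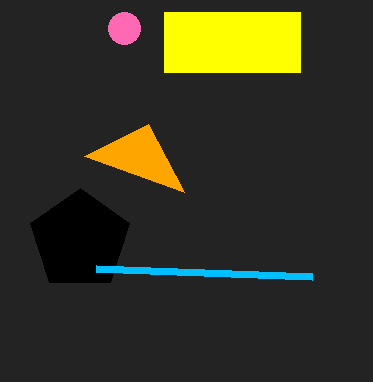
b_1 = 240, c_1 = 52, s_2 = 148, t_2 = 124, p_3 = 164, q_3 = 12, s_3 = 300, t_3 = 72, p_4 = 96, q_4 = 268, a_5 = 124, b_5 = 28, c_5 = 16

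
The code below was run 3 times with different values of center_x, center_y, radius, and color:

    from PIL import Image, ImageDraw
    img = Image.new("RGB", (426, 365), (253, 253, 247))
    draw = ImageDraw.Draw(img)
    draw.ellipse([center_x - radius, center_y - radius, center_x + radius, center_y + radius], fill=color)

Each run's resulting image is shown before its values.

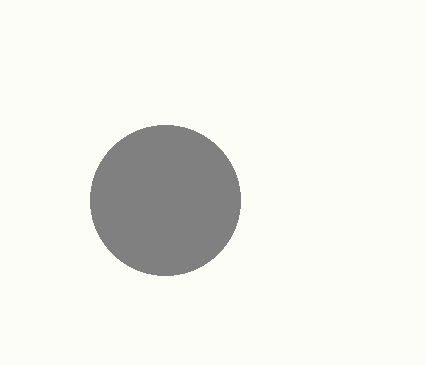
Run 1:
center_x = 165, center_y = 200, radius = 75, color = 'gray'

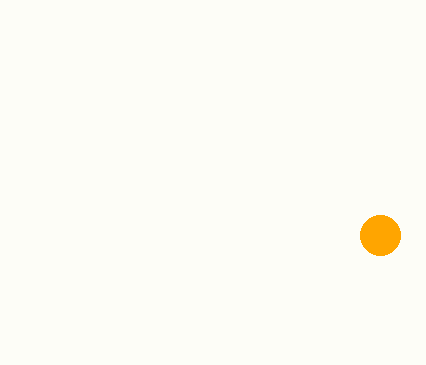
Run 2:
center_x = 380
center_y = 235
radius = 20
color = 'orange'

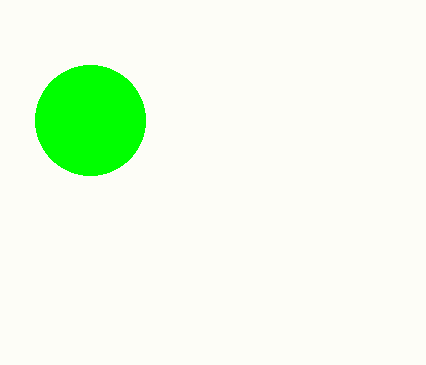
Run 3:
center_x = 90
center_y = 120
radius = 55
color = 'lime'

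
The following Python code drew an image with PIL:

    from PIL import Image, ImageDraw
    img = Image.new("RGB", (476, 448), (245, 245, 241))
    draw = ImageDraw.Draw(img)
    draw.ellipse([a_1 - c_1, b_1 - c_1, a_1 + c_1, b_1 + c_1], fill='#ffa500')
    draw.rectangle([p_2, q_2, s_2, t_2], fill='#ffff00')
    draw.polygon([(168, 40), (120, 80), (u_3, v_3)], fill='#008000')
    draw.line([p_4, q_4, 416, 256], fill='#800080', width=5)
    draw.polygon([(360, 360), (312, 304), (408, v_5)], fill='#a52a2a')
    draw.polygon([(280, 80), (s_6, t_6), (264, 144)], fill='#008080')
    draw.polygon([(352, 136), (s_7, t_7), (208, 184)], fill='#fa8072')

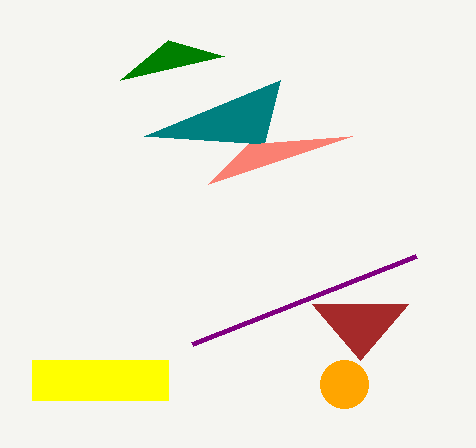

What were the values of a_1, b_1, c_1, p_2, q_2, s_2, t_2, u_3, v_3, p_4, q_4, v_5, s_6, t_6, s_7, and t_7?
a_1 = 344, b_1 = 384, c_1 = 24, p_2 = 32, q_2 = 360, s_2 = 168, t_2 = 400, u_3 = 224, v_3 = 56, p_4 = 192, q_4 = 344, v_5 = 304, s_6 = 144, t_6 = 136, s_7 = 248, t_7 = 144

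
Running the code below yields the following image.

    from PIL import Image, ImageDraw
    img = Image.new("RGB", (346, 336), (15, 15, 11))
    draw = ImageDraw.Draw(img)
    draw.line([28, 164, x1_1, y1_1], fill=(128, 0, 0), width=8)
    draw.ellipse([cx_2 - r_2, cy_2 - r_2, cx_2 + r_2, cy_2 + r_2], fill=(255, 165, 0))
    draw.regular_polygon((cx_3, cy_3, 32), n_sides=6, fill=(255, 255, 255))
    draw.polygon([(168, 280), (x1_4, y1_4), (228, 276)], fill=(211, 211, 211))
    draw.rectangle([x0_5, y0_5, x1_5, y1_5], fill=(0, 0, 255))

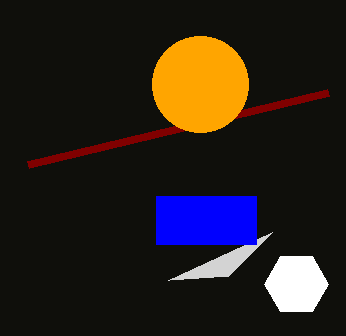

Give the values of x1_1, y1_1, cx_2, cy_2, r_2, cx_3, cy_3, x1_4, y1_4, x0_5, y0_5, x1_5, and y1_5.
x1_1 = 328, y1_1 = 92, cx_2 = 200, cy_2 = 84, r_2 = 48, cx_3 = 296, cy_3 = 284, x1_4 = 272, y1_4 = 232, x0_5 = 156, y0_5 = 196, x1_5 = 256, y1_5 = 244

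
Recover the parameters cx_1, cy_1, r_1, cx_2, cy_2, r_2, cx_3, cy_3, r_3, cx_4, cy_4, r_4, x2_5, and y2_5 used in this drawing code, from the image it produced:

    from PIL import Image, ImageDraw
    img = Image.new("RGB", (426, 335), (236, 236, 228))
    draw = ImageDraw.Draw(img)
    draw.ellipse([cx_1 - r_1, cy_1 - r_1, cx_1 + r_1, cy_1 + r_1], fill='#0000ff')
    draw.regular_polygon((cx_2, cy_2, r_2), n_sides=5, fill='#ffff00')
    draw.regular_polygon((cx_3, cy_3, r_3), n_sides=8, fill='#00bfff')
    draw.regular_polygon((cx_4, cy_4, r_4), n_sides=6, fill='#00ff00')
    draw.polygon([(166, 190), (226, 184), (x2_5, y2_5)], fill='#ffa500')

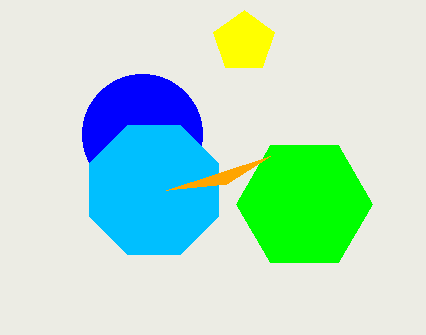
cx_1 = 142
cy_1 = 134
r_1 = 60
cx_2 = 244
cy_2 = 42
r_2 = 32
cx_3 = 154
cy_3 = 190
r_3 = 70
cx_4 = 304
cy_4 = 204
r_4 = 68
x2_5 = 270
y2_5 = 156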